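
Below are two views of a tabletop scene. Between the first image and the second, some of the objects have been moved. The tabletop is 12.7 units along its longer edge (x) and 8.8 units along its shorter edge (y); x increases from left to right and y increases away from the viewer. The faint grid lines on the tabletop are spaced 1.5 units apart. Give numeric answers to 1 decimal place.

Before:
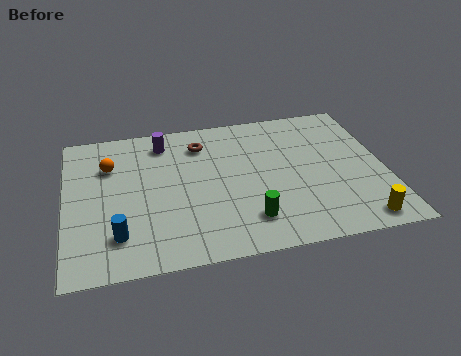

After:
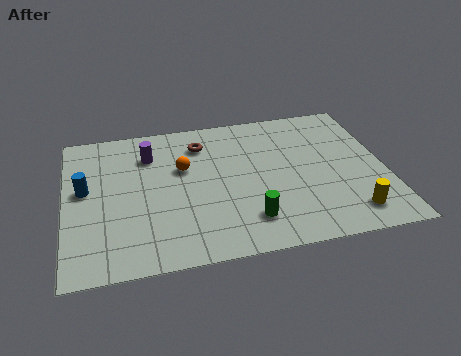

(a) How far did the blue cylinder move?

3.1

The blue cylinder was near (2.0, 2.0) before and (0.8, 4.9) after, so it travelled √(1.2² + 2.9²) ≈ 3.1 units.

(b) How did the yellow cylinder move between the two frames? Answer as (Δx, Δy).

(-0.3, 0.5)

From the two frames, the yellow cylinder sits at roughly (11.4, 1.0) before and (11.1, 1.5) after.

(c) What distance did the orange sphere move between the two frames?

3.0

The orange sphere was near (1.8, 6.2) before and (4.7, 5.5) after, so it travelled √(2.9² + 0.7²) ≈ 3.0 units.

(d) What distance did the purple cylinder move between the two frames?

0.9

From (4.0, 7.3) to (3.4, 6.6), the purple cylinder covered √(0.6² + 0.7²) ≈ 0.9 units.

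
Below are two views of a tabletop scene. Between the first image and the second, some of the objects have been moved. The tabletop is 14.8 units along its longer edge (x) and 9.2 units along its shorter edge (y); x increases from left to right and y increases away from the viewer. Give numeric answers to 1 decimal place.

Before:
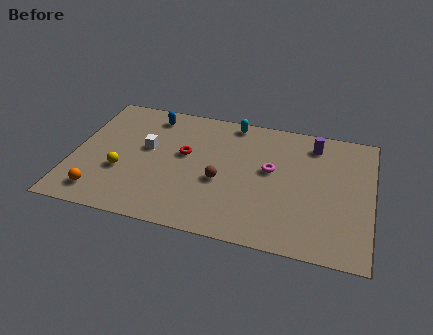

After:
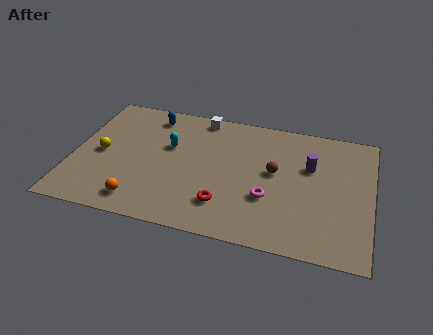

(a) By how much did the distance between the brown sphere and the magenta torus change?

-0.9

They were about 2.8 units apart before and 1.9 after — 0.9 units closer together.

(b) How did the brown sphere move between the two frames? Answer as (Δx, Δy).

(2.6, 1.3)

The brown sphere was at about (7.4, 3.8) and moved to about (10.0, 5.1).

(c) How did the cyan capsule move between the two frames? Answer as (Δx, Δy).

(-3.0, -2.6)

The cyan capsule started near (7.7, 8.3) and ended near (4.7, 5.7).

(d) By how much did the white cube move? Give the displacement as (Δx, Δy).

(2.5, 3.0)

From the two frames, the white cube sits at roughly (3.6, 5.3) before and (6.1, 8.3) after.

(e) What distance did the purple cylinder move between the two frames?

1.7

From (11.8, 7.6) to (11.7, 5.9), the purple cylinder covered √(0.1² + 1.7²) ≈ 1.7 units.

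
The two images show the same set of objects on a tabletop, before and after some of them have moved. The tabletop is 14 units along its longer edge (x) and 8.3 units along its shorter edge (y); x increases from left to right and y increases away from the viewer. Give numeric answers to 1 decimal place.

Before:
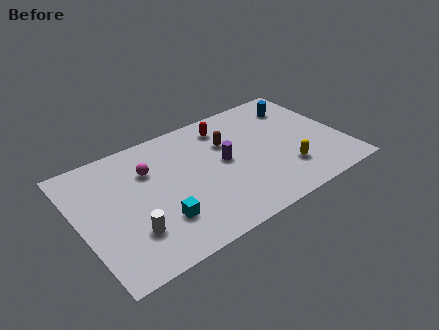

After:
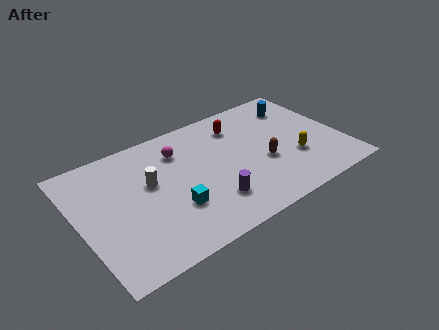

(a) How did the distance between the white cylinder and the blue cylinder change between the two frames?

-2.1

The distance was about 10.7 in the first image and 8.6 in the second, so they moved 2.1 units closer together.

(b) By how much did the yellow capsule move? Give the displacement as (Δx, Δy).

(0.6, 0.6)

From the two frames, the yellow capsule sits at roughly (10.7, 2.2) before and (11.3, 2.8) after.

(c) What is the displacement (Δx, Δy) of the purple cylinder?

(-1.1, -2.3)

From the two frames, the purple cylinder sits at roughly (7.7, 4.4) before and (6.6, 2.1) after.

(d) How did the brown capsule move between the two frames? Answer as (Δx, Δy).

(1.6, -2.3)

The brown capsule was at about (8.1, 5.6) and moved to about (9.7, 3.3).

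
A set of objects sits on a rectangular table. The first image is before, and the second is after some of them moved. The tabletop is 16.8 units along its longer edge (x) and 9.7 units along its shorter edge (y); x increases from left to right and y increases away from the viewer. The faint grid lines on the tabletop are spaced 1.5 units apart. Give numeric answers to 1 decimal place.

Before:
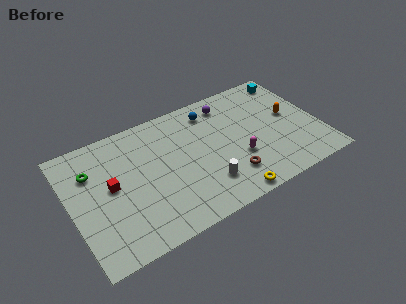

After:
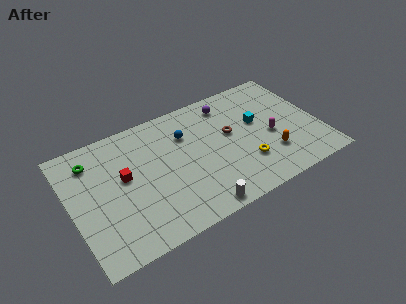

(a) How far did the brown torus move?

3.4

From (10.3, 2.3) to (10.9, 5.6), the brown torus covered √(0.6² + 3.3²) ≈ 3.4 units.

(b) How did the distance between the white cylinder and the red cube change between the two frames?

-0.3

Before: roughly 6.6 units apart; after: 6.3. That's 0.3 units closer together.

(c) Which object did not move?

the purple sphere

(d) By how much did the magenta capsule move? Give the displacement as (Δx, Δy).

(2.4, 0.8)

The magenta capsule was at about (11.1, 3.4) and moved to about (13.5, 4.2).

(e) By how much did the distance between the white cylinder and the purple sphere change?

+1.7

They were about 6.2 units apart before and 7.9 after — 1.7 units further apart.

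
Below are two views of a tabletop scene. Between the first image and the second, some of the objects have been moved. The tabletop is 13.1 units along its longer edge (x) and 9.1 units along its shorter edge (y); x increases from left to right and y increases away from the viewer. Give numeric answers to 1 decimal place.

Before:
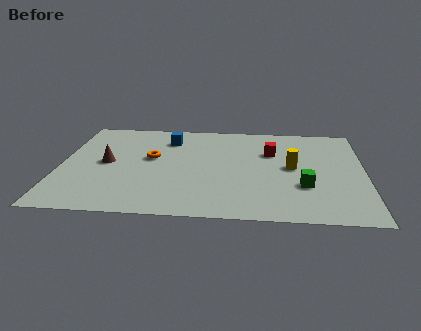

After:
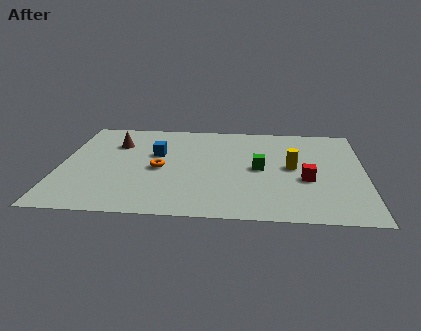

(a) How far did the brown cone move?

1.9

From (2.0, 4.6) to (2.3, 6.5), the brown cone covered √(0.3² + 1.9²) ≈ 1.9 units.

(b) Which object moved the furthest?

the red cube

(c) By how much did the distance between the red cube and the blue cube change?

+2.2

Before: roughly 4.6 units apart; after: 6.8. That's 2.2 units further apart.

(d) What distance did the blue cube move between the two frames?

1.6

The blue cube was near (4.6, 7.1) before and (4.1, 5.6) after, so it travelled √(0.5² + 1.5²) ≈ 1.6 units.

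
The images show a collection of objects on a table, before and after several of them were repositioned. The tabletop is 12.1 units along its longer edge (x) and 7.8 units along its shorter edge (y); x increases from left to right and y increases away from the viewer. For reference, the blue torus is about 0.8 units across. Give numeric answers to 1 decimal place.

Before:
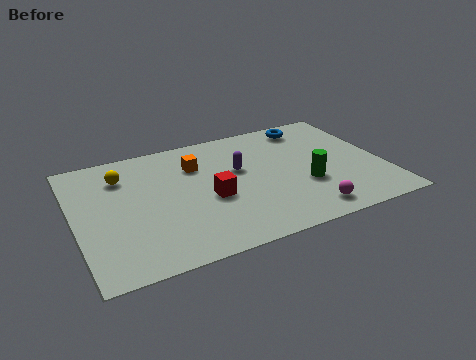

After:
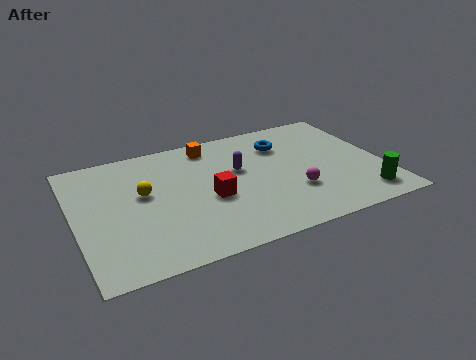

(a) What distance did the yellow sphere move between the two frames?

1.6

The yellow sphere was near (2.0, 5.9) before and (2.7, 4.5) after, so it travelled √(0.7² + 1.4²) ≈ 1.6 units.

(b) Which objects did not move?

the purple capsule and the red cube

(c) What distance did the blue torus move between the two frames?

1.5

The blue torus was near (9.6, 6.7) before and (8.4, 5.8) after, so it travelled √(1.2² + 0.9²) ≈ 1.5 units.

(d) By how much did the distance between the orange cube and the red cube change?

+1.1

The distance was about 2.3 in the first image and 3.4 in the second, so they moved 1.1 units further apart.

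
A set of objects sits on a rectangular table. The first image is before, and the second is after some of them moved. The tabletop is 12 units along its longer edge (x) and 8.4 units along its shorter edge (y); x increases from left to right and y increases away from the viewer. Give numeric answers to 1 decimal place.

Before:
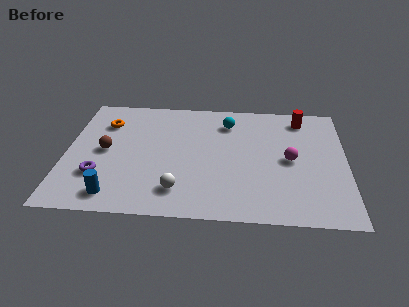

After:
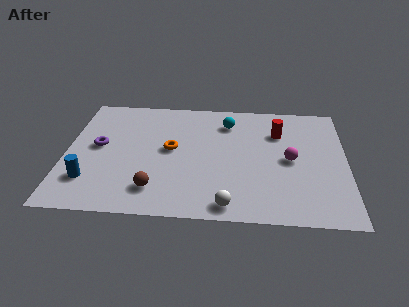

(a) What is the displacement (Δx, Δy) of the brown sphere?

(2.2, -2.5)

The brown sphere started near (1.7, 4.2) and ended near (3.9, 1.7).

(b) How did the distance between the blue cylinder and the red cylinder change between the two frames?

-1.0

Before: roughly 9.9 units apart; after: 8.9. That's 1.0 units closer together.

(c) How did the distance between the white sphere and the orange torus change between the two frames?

-1.2

They were about 5.6 units apart before and 4.4 after — 1.2 units closer together.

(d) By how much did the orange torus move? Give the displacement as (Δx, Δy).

(2.9, -1.7)

The orange torus started near (1.6, 6.2) and ended near (4.5, 4.5).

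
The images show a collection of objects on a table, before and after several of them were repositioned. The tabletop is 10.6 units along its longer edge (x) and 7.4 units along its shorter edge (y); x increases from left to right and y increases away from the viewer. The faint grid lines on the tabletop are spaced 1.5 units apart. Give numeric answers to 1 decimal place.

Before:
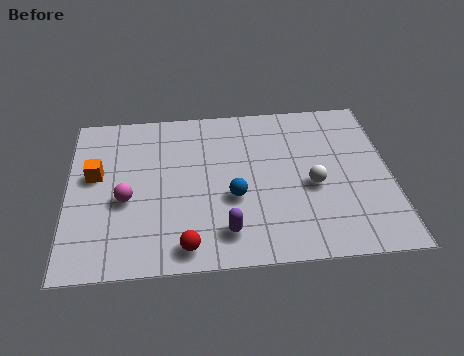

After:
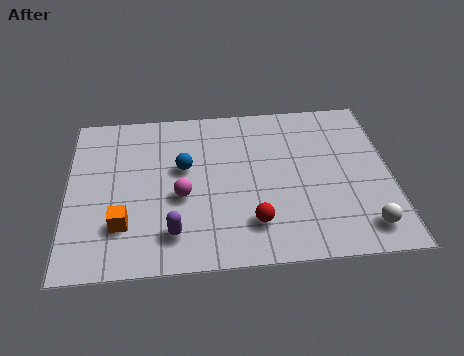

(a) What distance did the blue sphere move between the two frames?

2.2

From (5.4, 2.9) to (3.8, 4.4), the blue sphere covered √(1.6² + 1.5²) ≈ 2.2 units.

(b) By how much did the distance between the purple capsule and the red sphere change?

+1.2

Before: roughly 1.4 units apart; after: 2.6. That's 1.2 units further apart.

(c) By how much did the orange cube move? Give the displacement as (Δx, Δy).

(0.9, -2.3)

From the two frames, the orange cube sits at roughly (0.9, 4.3) before and (1.8, 2.0) after.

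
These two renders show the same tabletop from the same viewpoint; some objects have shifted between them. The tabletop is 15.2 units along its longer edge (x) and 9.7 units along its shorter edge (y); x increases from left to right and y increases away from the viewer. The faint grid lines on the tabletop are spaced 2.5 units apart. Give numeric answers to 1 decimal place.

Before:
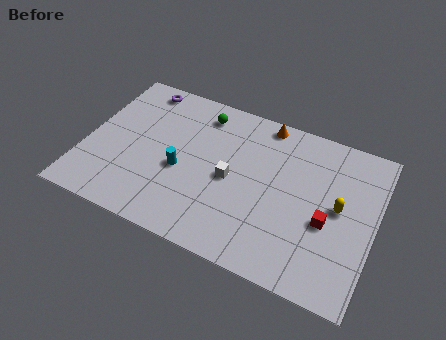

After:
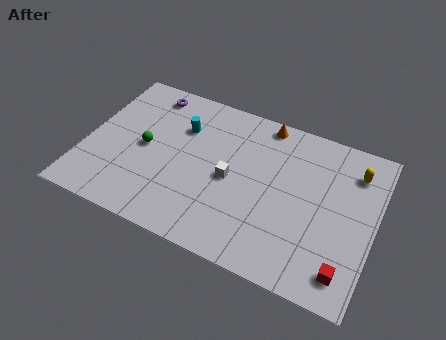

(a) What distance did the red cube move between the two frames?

2.7

The red cube was near (12.8, 4.0) before and (14.0, 1.6) after, so it travelled √(1.2² + 2.4²) ≈ 2.7 units.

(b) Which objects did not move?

the white cube and the orange cone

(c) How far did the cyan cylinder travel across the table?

2.7

The cyan cylinder moved from about (5.1, 4.1) to (4.8, 6.8), a distance of √(0.3² + 2.7²) ≈ 2.7.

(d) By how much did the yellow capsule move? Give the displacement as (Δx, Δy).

(0.6, 2.5)

The yellow capsule was at about (13.3, 5.1) and moved to about (13.9, 7.6).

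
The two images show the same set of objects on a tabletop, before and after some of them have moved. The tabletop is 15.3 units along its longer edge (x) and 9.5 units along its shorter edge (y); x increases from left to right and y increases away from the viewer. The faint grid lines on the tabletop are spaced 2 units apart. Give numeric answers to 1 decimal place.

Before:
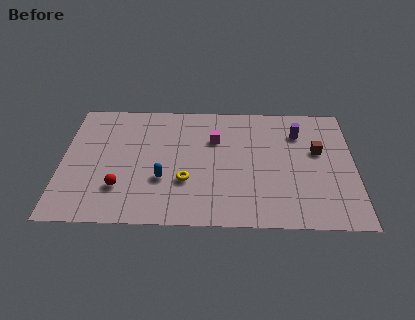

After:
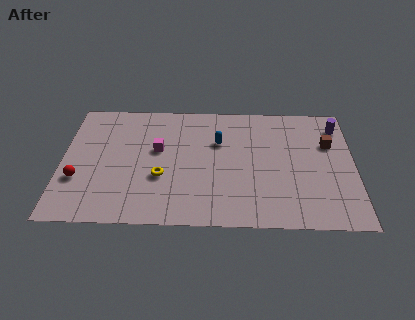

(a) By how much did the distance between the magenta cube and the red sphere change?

-1.5

Before: roughly 6.3 units apart; after: 4.8. That's 1.5 units closer together.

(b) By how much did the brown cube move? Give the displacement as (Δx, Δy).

(0.6, 0.6)

The brown cube was at about (13.4, 5.7) and moved to about (14.0, 6.3).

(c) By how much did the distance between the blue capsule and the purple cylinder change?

-1.6

The distance was about 8.1 in the first image and 6.5 in the second, so they moved 1.6 units closer together.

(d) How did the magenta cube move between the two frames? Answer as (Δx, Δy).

(-3.0, -0.9)

The magenta cube started near (8.0, 6.5) and ended near (5.0, 5.6).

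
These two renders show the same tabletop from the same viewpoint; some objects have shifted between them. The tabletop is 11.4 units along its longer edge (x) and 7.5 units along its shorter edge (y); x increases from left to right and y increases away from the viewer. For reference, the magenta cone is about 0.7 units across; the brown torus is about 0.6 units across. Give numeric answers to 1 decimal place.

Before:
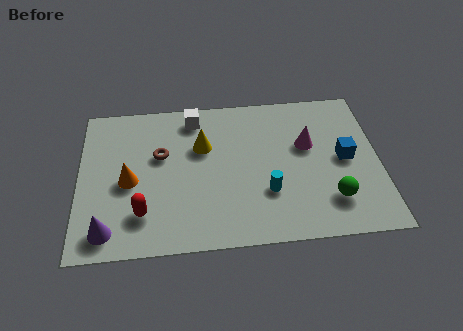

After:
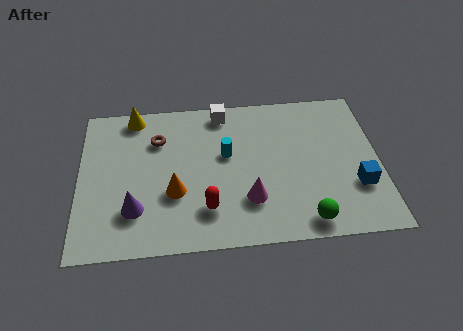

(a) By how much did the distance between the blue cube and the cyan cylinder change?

+2.0

They were about 3.3 units apart before and 5.3 after — 2.0 units further apart.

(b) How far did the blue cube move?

1.5

From (10.1, 3.8) to (10.5, 2.4), the blue cube covered √(0.4² + 1.4²) ≈ 1.5 units.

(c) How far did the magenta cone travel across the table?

3.4

The magenta cone moved from about (8.7, 4.6) to (6.4, 2.1), a distance of √(2.3² + 2.5²) ≈ 3.4.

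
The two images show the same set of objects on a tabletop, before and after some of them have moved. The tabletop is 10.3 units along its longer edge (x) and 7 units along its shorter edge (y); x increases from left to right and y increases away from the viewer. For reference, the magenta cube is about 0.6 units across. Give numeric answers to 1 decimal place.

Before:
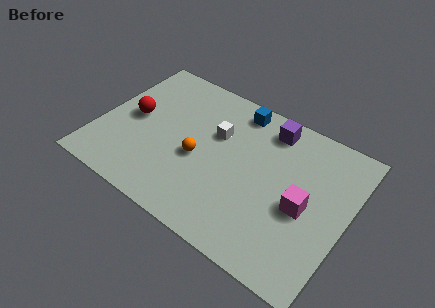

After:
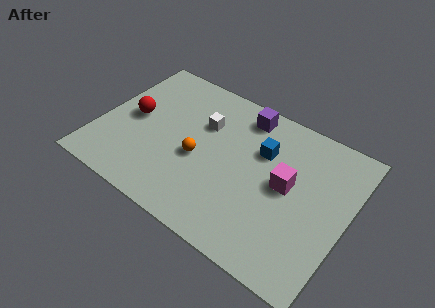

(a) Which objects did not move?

the orange sphere and the red sphere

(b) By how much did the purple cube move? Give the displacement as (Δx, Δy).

(-1.1, 0.1)

From the two frames, the purple cube sits at roughly (6.7, 5.9) before and (5.6, 6.0) after.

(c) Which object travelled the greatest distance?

the blue cube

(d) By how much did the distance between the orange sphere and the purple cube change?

-0.5

They were about 3.8 units apart before and 3.3 after — 0.5 units closer together.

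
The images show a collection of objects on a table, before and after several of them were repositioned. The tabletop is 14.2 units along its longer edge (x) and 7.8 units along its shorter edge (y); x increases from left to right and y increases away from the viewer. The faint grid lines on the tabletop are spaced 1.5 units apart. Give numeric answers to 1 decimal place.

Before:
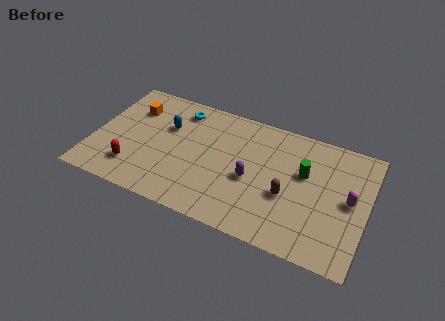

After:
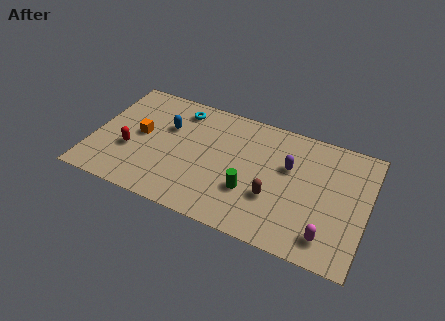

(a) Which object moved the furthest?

the green cylinder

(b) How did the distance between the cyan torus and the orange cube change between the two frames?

+0.5

Before: roughly 2.5 units apart; after: 3.0. That's 0.5 units further apart.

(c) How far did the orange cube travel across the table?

1.7

From (1.8, 5.7) to (2.4, 4.1), the orange cube covered √(0.6² + 1.6²) ≈ 1.7 units.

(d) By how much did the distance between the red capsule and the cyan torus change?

-0.9

They were about 5.1 units apart before and 4.2 after — 0.9 units closer together.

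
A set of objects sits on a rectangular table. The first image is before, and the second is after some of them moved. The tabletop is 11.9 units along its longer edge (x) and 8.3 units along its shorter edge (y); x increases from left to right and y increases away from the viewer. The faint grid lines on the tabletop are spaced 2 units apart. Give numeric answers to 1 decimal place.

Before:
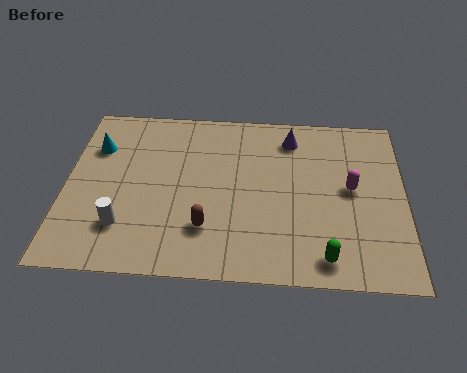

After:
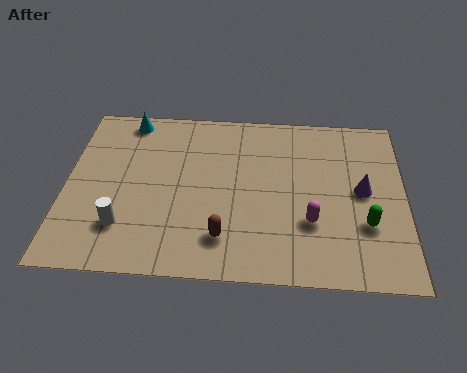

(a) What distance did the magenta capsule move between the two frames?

2.2

The magenta capsule moved from about (10.0, 4.4) to (8.6, 2.7), a distance of √(1.4² + 1.7²) ≈ 2.2.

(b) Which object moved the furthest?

the purple cone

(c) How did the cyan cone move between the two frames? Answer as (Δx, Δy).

(1.1, 1.5)

The cyan cone started near (1.0, 5.9) and ended near (2.1, 7.4).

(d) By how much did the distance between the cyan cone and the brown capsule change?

+1.2

Before: roughly 5.4 units apart; after: 6.6. That's 1.2 units further apart.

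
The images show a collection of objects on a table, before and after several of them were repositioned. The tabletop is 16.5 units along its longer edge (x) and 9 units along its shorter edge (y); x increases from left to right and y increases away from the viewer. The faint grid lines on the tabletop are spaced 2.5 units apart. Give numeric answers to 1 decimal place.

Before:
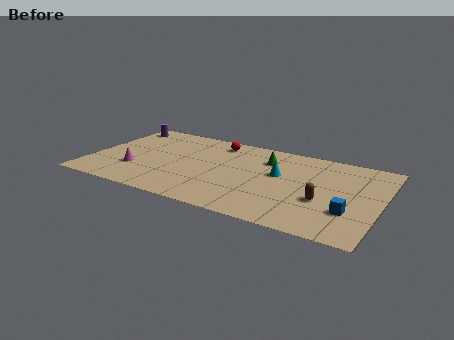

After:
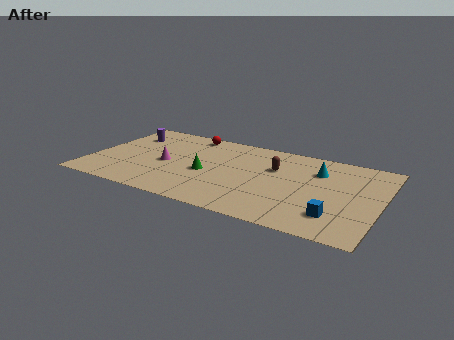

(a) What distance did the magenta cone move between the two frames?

2.1

The magenta cone was near (2.7, 2.8) before and (4.3, 4.1) after, so it travelled √(1.6² + 1.3²) ≈ 2.1 units.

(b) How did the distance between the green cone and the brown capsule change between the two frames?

-0.7

The distance was about 4.9 in the first image and 4.2 in the second, so they moved 0.7 units closer together.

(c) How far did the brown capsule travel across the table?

3.9

The brown capsule moved from about (13.4, 3.4) to (10.4, 5.9), a distance of √(3.0² + 2.5²) ≈ 3.9.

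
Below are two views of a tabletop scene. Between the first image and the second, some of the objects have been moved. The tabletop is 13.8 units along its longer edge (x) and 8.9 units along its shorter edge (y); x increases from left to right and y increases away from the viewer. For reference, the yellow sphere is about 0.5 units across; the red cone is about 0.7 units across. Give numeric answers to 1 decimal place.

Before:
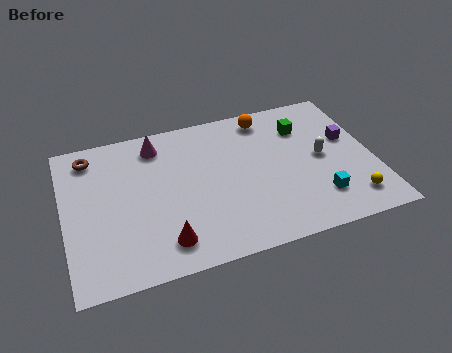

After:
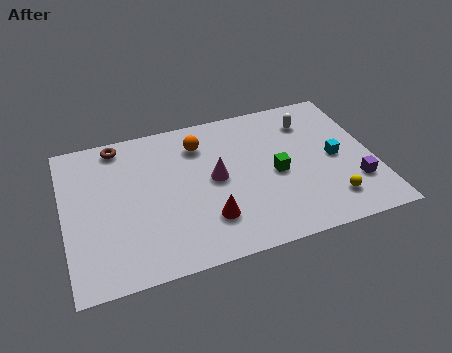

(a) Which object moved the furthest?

the magenta cone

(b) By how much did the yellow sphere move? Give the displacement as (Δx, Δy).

(-0.9, 0.2)

The yellow sphere started near (12.5, 1.6) and ended near (11.6, 1.8).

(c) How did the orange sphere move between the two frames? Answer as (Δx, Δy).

(-3.1, -0.8)

From the two frames, the orange sphere sits at roughly (9.3, 7.7) before and (6.2, 6.9) after.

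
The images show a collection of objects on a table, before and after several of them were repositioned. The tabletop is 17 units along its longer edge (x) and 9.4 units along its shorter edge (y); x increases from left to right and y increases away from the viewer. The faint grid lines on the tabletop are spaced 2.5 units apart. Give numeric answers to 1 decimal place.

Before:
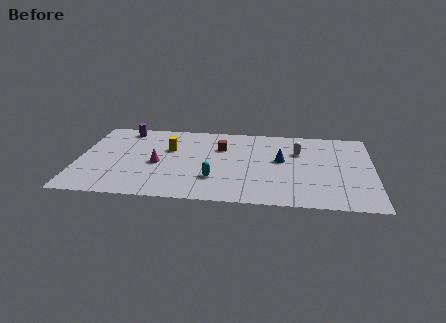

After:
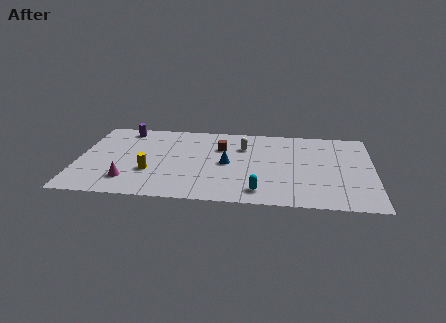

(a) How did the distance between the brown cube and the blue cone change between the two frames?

-1.8

They were about 3.7 units apart before and 1.9 after — 1.8 units closer together.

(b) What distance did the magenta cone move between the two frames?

2.6

The magenta cone was near (4.6, 4.2) before and (3.0, 2.1) after, so it travelled √(1.6² + 2.1²) ≈ 2.6 units.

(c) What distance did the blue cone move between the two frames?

3.2

The blue cone was near (11.7, 5.3) before and (8.6, 4.6) after, so it travelled √(3.1² + 0.7²) ≈ 3.2 units.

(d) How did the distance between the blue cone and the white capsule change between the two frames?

+0.8

The distance was about 1.5 in the first image and 2.3 in the second, so they moved 0.8 units further apart.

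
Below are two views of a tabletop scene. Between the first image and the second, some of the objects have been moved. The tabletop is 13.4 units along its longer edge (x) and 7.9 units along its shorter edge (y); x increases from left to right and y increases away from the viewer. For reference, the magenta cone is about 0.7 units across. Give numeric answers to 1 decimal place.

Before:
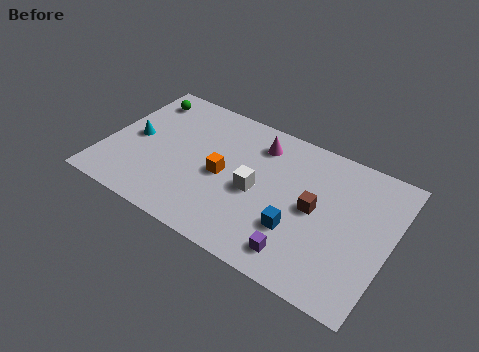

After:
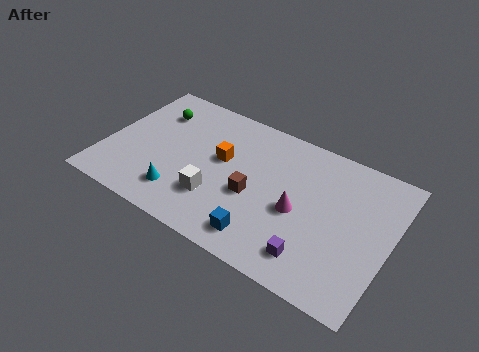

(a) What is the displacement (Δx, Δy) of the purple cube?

(0.6, 0.2)

From the two frames, the purple cube sits at roughly (9.6, 1.3) before and (10.2, 1.5) after.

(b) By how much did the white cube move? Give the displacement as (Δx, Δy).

(-1.7, -1.3)

From the two frames, the white cube sits at roughly (7.2, 3.6) before and (5.5, 2.3) after.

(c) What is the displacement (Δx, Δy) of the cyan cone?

(2.6, -2.2)

From the two frames, the cyan cone sits at roughly (1.3, 3.9) before and (3.9, 1.7) after.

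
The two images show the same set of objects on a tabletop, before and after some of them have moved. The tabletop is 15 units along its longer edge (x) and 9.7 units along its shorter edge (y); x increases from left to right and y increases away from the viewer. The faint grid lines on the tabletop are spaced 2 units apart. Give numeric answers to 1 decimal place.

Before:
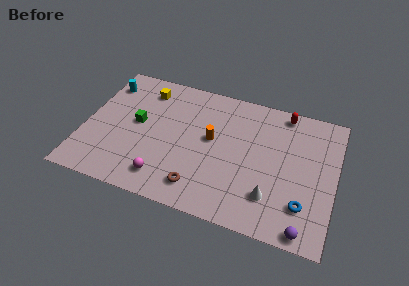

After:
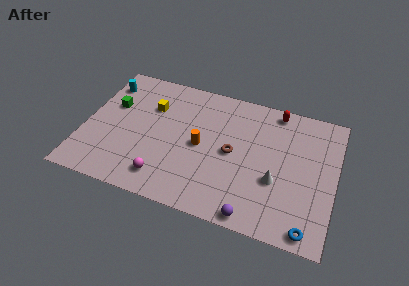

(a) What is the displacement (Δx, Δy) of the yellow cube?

(0.5, -1.2)

The yellow cube was at about (3.3, 7.9) and moved to about (3.8, 6.7).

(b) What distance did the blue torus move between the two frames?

1.6

The blue torus was near (13.3, 2.4) before and (13.7, 0.9) after, so it travelled √(0.4² + 1.5²) ≈ 1.6 units.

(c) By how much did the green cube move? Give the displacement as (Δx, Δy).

(-1.6, 0.9)

The green cube was at about (3.1, 5.2) and moved to about (1.5, 6.1).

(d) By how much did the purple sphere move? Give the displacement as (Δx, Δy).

(-3.0, 0.0)

The purple sphere was at about (13.5, 0.8) and moved to about (10.5, 0.8).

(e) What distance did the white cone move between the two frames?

1.2

From (11.4, 2.4) to (11.6, 3.6), the white cone covered √(0.2² + 1.2²) ≈ 1.2 units.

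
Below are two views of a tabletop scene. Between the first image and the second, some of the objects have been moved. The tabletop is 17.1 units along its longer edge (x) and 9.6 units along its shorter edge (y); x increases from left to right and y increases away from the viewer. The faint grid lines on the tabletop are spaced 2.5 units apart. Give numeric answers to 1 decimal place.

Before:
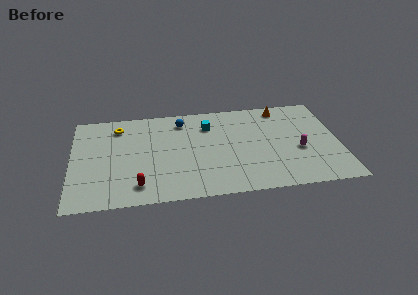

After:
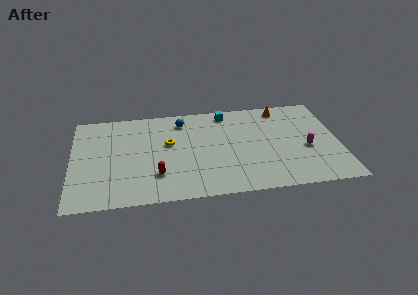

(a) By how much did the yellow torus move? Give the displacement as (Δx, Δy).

(3.2, -2.1)

The yellow torus was at about (3.0, 7.8) and moved to about (6.2, 5.7).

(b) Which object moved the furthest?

the yellow torus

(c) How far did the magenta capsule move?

0.5

The magenta capsule was near (14.5, 3.9) before and (15.0, 4.0) after, so it travelled √(0.5² + 0.1²) ≈ 0.5 units.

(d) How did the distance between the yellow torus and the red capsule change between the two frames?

-3.0

The distance was about 6.2 in the first image and 3.2 in the second, so they moved 3.0 units closer together.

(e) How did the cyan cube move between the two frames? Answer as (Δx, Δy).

(1.2, 1.2)

The cyan cube started near (8.8, 7.2) and ended near (10.0, 8.4).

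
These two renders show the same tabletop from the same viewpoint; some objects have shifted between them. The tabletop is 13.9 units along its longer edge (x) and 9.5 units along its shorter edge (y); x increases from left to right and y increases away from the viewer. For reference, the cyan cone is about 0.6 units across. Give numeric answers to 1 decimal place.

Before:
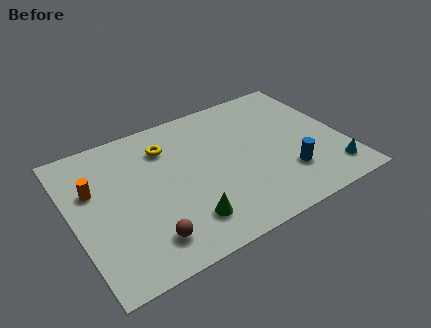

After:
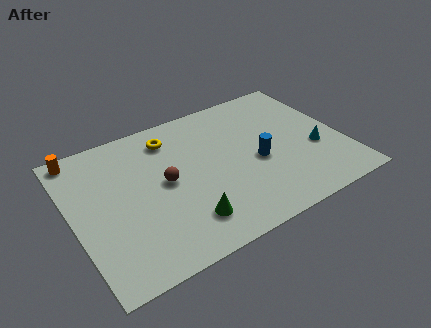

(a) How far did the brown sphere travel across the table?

3.4

The brown sphere was near (3.3, 1.8) before and (4.7, 4.9) after, so it travelled √(1.4² + 3.1²) ≈ 3.4 units.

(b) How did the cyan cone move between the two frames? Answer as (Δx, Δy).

(-0.5, 1.9)

The cyan cone was at about (12.9, 1.7) and moved to about (12.4, 3.6).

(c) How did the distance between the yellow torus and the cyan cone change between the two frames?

-1.4

They were about 9.5 units apart before and 8.1 after — 1.4 units closer together.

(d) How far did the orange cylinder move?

2.5

From (1.2, 6.1) to (0.8, 8.6), the orange cylinder covered √(0.4² + 2.5²) ≈ 2.5 units.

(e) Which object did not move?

the green cone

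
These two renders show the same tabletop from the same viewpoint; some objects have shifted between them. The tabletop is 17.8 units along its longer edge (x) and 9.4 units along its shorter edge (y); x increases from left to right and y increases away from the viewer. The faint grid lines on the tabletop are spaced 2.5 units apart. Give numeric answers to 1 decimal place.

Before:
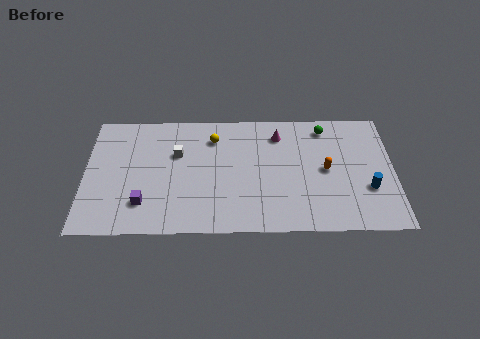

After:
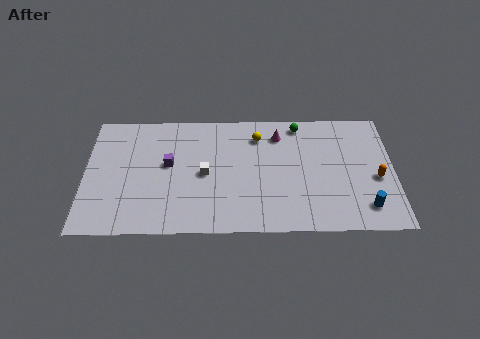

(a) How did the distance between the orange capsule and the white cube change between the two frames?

+1.2

Before: roughly 8.7 units apart; after: 9.9. That's 1.2 units further apart.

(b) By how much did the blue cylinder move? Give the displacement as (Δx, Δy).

(-0.2, -1.4)

The blue cylinder started near (16.3, 3.2) and ended near (16.1, 1.8).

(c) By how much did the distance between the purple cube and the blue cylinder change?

-1.1

The distance was about 12.9 in the first image and 11.8 in the second, so they moved 1.1 units closer together.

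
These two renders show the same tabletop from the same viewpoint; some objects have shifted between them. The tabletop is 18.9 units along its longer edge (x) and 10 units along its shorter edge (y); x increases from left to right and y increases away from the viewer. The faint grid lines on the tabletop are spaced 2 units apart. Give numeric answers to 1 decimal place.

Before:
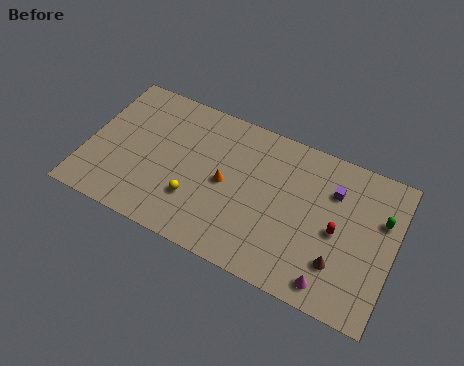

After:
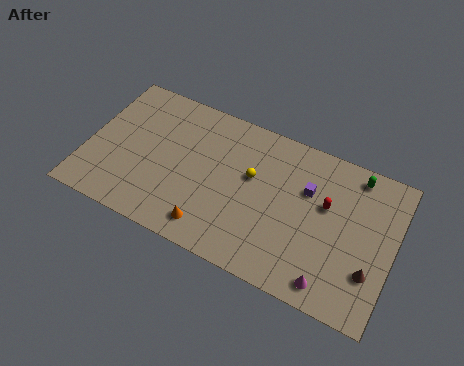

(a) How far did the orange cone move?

3.3

The orange cone moved from about (8.6, 4.9) to (8.1, 1.6), a distance of √(0.5² + 3.3²) ≈ 3.3.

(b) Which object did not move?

the magenta cone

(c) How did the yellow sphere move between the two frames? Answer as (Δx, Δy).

(3.2, 3.0)

The yellow sphere started near (6.9, 3.0) and ended near (10.1, 6.0).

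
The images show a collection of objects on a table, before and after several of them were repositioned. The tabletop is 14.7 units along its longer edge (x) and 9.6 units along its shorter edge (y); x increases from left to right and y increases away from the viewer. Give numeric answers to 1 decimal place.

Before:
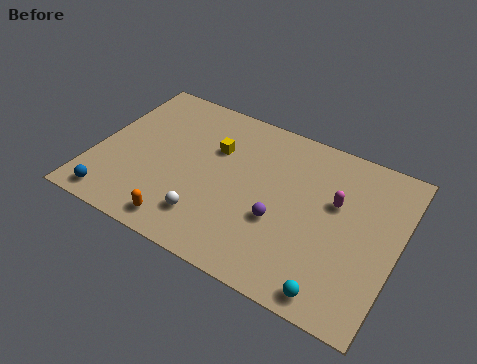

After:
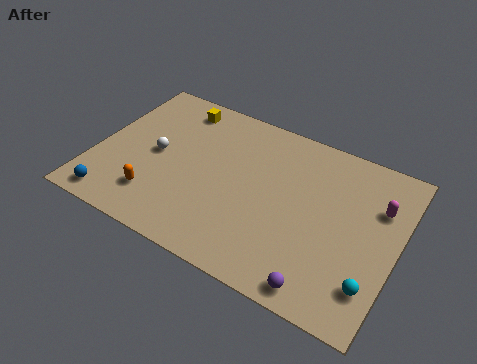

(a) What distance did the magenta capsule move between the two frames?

2.1

The magenta capsule was near (11.6, 5.9) before and (13.6, 6.6) after, so it travelled √(2.0² + 0.7²) ≈ 2.1 units.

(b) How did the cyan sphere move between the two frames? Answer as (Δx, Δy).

(1.6, 1.2)

From the two frames, the cyan sphere sits at roughly (12.2, 1.0) before and (13.8, 2.2) after.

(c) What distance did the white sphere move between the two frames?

4.0

The white sphere was near (5.9, 2.1) before and (2.9, 4.8) after, so it travelled √(3.0² + 2.7²) ≈ 4.0 units.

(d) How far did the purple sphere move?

3.5

From (9.2, 3.6) to (11.6, 1.0), the purple sphere covered √(2.4² + 2.6²) ≈ 3.5 units.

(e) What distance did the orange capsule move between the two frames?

1.8

The orange capsule was near (4.8, 1.2) before and (3.3, 2.2) after, so it travelled √(1.5² + 1.0²) ≈ 1.8 units.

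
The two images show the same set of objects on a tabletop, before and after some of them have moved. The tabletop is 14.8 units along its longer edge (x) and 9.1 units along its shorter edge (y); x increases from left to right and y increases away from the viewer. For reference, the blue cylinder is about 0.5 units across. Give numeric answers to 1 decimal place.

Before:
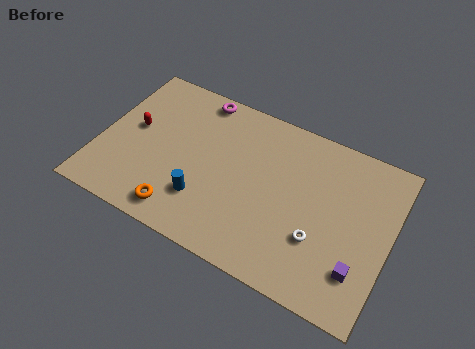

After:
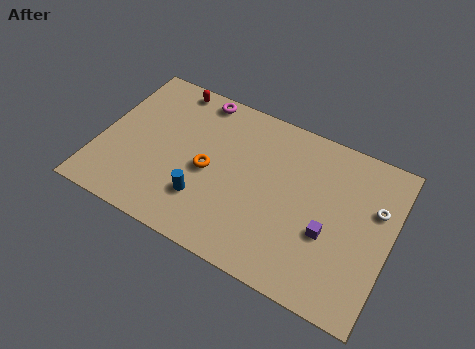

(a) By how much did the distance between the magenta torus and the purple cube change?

-2.1

The distance was about 10.8 in the first image and 8.7 in the second, so they moved 2.1 units closer together.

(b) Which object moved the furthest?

the white torus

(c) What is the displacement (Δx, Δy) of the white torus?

(2.5, 2.9)

From the two frames, the white torus sits at roughly (11.4, 3.0) before and (13.9, 5.9) after.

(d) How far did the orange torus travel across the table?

3.1

From (4.6, 1.3) to (5.6, 4.2), the orange torus covered √(1.0² + 2.9²) ≈ 3.1 units.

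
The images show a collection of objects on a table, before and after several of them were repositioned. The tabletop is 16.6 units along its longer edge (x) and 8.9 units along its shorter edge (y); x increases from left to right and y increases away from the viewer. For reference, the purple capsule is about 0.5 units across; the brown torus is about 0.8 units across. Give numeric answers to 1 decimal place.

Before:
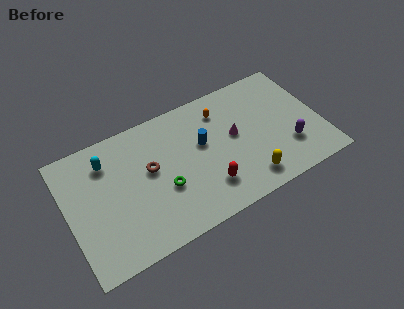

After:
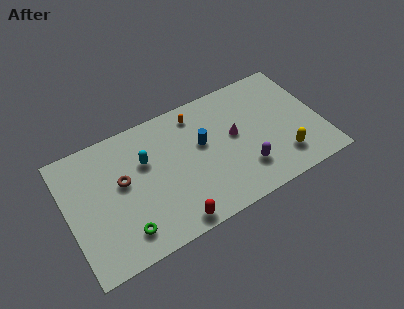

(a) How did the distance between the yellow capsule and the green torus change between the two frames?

+4.9

Before: roughly 5.6 units apart; after: 10.5. That's 4.9 units further apart.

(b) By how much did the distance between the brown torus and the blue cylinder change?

+1.8

They were about 3.5 units apart before and 5.3 after — 1.8 units further apart.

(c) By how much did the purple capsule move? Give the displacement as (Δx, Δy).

(-3.0, -0.3)

The purple capsule was at about (14.3, 2.6) and moved to about (11.3, 2.3).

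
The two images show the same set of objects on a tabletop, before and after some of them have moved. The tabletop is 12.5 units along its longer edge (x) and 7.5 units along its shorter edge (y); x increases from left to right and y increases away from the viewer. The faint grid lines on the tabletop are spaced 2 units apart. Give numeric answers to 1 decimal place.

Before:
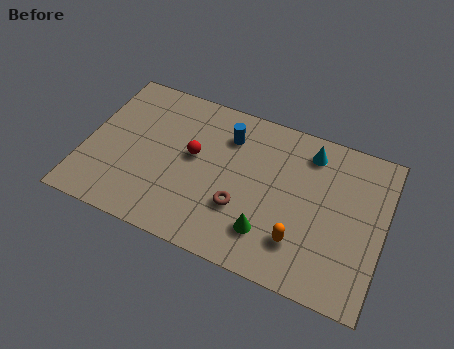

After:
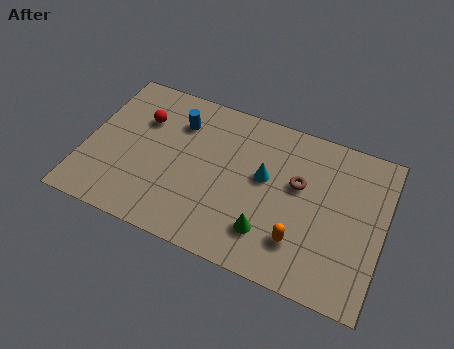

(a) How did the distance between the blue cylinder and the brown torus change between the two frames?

+2.0

They were about 3.3 units apart before and 5.3 after — 2.0 units further apart.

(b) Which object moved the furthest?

the brown torus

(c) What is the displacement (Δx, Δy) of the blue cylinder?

(-2.1, -0.1)

The blue cylinder was at about (5.8, 5.7) and moved to about (3.7, 5.6).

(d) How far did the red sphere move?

2.5

The red sphere moved from about (4.5, 4.2) to (2.2, 5.2), a distance of √(2.3² + 1.0²) ≈ 2.5.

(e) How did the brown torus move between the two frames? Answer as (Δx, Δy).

(2.2, 2.0)

The brown torus was at about (6.7, 2.5) and moved to about (8.9, 4.5).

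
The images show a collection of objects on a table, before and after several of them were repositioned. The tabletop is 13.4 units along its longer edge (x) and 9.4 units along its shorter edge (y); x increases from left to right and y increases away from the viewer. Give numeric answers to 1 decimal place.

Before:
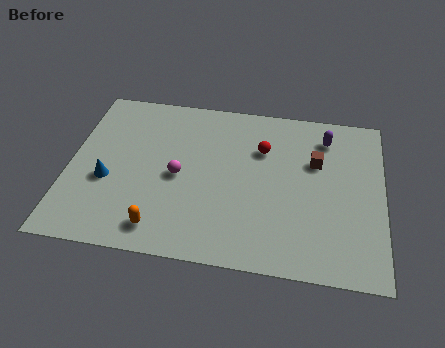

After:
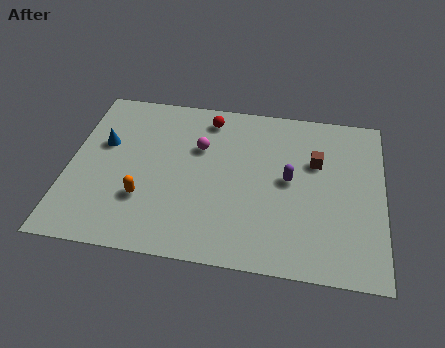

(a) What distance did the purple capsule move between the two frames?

3.1

From (10.9, 7.6) to (9.4, 4.9), the purple capsule covered √(1.5² + 2.7²) ≈ 3.1 units.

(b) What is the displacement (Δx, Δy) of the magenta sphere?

(0.8, 1.8)

From the two frames, the magenta sphere sits at roughly (4.7, 4.4) before and (5.5, 6.2) after.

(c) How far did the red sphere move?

2.8

The red sphere moved from about (8.2, 6.5) to (5.8, 8.0), a distance of √(2.4² + 1.5²) ≈ 2.8.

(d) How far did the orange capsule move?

1.7

From (4.1, 1.4) to (3.3, 2.9), the orange capsule covered √(0.8² + 1.5²) ≈ 1.7 units.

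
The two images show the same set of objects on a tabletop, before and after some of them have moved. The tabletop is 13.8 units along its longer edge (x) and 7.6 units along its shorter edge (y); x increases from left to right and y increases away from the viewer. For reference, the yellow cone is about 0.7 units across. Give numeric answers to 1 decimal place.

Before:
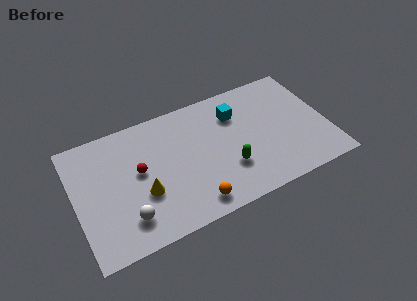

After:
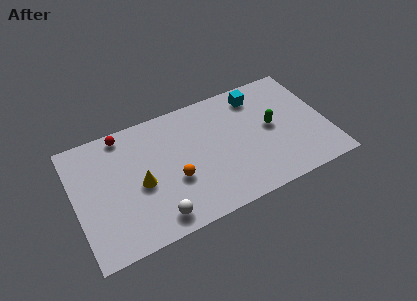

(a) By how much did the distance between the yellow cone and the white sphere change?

+0.9

Before: roughly 1.5 units apart; after: 2.4. That's 0.9 units further apart.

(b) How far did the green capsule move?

3.1

The green capsule moved from about (8.2, 2.4) to (10.8, 4.0), a distance of √(2.6² + 1.6²) ≈ 3.1.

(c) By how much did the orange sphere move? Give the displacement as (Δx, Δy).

(-0.8, 1.8)

The orange sphere was at about (6.1, 1.1) and moved to about (5.3, 2.9).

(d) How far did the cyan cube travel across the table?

1.5

The cyan cube was near (9.0, 5.6) before and (10.3, 6.3) after, so it travelled √(1.3² + 0.7²) ≈ 1.5 units.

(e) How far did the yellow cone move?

0.6

The yellow cone was near (3.6, 2.8) before and (3.5, 3.4) after, so it travelled √(0.1² + 0.6²) ≈ 0.6 units.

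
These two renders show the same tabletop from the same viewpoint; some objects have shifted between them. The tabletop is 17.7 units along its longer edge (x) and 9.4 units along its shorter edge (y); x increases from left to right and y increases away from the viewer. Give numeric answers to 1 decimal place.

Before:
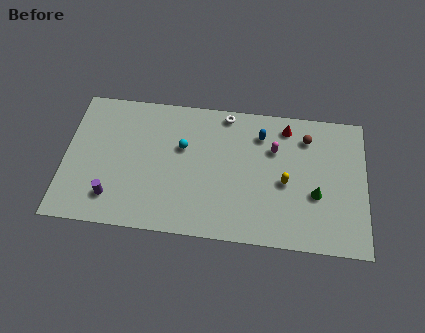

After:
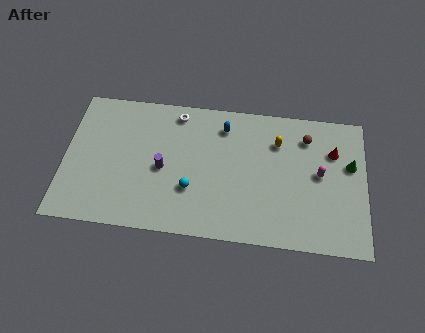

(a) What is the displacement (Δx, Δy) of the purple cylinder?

(2.9, 2.3)

From the two frames, the purple cylinder sits at roughly (2.9, 2.0) before and (5.8, 4.3) after.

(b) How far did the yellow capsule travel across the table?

2.7

The yellow capsule moved from about (13.0, 4.2) to (12.5, 6.9), a distance of √(0.5² + 2.7²) ≈ 2.7.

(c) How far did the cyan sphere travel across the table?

2.9

From (6.9, 5.9) to (7.5, 3.1), the cyan sphere covered √(0.6² + 2.8²) ≈ 2.9 units.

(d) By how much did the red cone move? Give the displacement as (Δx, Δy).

(2.8, -1.4)

From the two frames, the red cone sits at roughly (13.0, 8.0) before and (15.8, 6.6) after.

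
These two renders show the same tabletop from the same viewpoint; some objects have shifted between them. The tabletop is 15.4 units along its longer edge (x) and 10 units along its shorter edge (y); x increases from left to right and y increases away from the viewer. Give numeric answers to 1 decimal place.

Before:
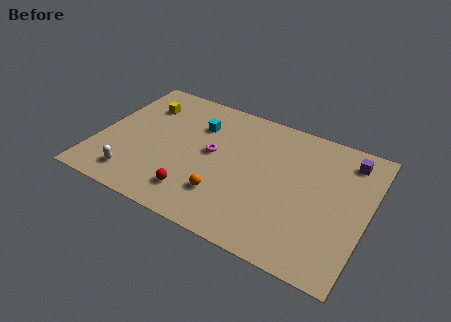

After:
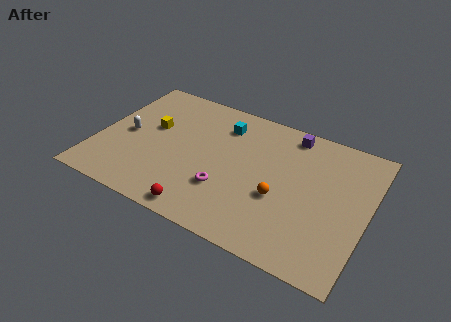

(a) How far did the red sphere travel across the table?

1.2

From (6.0, 2.0) to (6.6, 1.0), the red sphere covered √(0.6² + 1.0²) ≈ 1.2 units.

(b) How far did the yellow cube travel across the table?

1.8

From (2.1, 7.5) to (2.9, 5.9), the yellow cube covered √(0.8² + 1.6²) ≈ 1.8 units.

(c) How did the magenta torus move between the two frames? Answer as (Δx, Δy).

(1.1, -2.3)

The magenta torus started near (6.5, 5.4) and ended near (7.6, 3.1).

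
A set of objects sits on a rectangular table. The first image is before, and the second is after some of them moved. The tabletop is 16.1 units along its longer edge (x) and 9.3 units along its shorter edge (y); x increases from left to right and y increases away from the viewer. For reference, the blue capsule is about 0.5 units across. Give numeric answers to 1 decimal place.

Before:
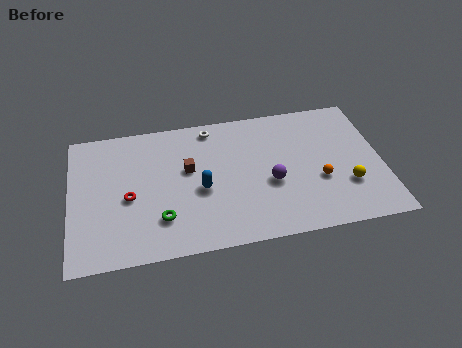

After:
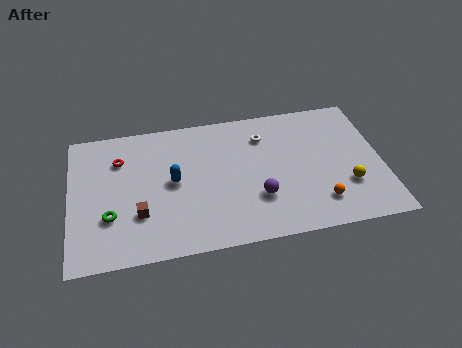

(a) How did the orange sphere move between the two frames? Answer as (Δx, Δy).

(-0.1, -1.5)

The orange sphere started near (12.8, 3.5) and ended near (12.7, 2.0).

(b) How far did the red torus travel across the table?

2.7

The red torus moved from about (3.0, 4.1) to (2.6, 6.8), a distance of √(0.4² + 2.7²) ≈ 2.7.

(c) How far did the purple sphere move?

1.1

The purple sphere moved from about (10.3, 3.8) to (9.6, 2.9), a distance of √(0.7² + 0.9²) ≈ 1.1.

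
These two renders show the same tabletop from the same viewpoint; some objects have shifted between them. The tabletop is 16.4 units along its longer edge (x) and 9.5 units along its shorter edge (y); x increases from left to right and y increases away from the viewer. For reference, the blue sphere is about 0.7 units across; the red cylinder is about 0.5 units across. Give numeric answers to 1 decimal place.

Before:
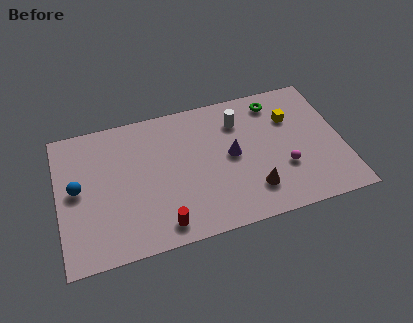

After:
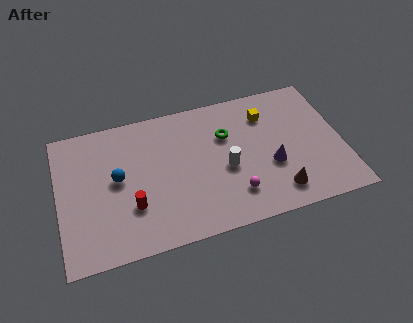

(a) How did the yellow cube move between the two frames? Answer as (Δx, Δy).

(-1.4, 0.6)

From the two frames, the yellow cube sits at roughly (13.6, 6.6) before and (12.2, 7.2) after.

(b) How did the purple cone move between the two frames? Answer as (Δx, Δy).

(2.2, -1.3)

The purple cone started near (10.0, 4.9) and ended near (12.2, 3.6).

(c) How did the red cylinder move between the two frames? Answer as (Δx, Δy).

(-1.6, 1.7)

The red cylinder was at about (5.7, 1.3) and moved to about (4.1, 3.0).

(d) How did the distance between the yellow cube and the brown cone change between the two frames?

+0.4

Before: roughly 5.1 units apart; after: 5.5. That's 0.4 units further apart.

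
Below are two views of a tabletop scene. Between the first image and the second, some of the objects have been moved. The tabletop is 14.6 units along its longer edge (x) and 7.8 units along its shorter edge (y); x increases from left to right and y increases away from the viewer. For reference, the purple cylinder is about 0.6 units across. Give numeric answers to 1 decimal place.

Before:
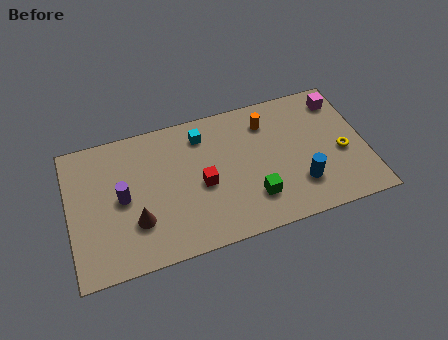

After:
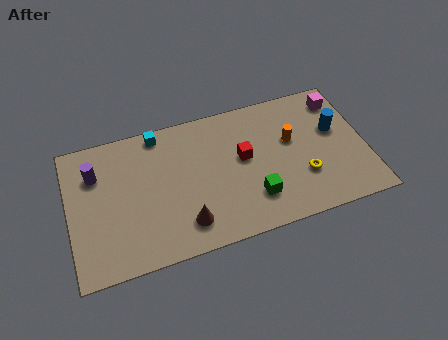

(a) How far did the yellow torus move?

2.2

The yellow torus was near (13.4, 3.3) before and (11.4, 2.5) after, so it travelled √(2.0² + 0.8²) ≈ 2.2 units.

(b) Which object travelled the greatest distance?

the blue cylinder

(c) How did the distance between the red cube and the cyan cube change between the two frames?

+2.0

Before: roughly 2.8 units apart; after: 4.8. That's 2.0 units further apart.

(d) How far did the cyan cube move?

2.2

The cyan cube moved from about (6.7, 6.3) to (4.6, 7.0), a distance of √(2.1² + 0.7²) ≈ 2.2.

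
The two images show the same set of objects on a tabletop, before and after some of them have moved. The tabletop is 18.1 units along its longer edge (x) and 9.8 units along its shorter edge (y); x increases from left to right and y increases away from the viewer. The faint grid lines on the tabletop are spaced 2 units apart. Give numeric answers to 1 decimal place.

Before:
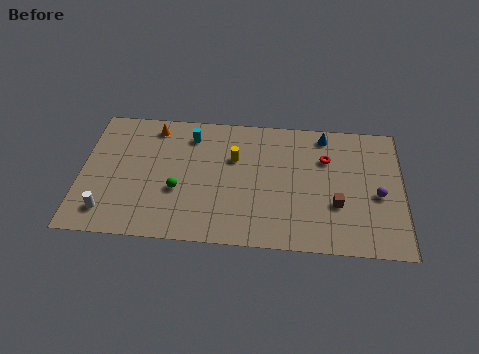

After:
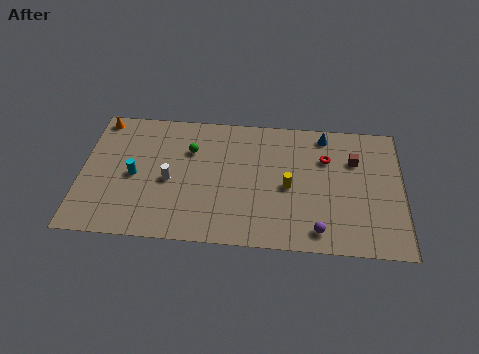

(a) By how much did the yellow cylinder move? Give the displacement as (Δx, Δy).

(3.1, -1.9)

The yellow cylinder was at about (8.6, 6.4) and moved to about (11.7, 4.5).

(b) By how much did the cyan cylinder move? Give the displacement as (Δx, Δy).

(-3.1, -3.3)

From the two frames, the cyan cylinder sits at roughly (6.1, 7.9) before and (3.0, 4.6) after.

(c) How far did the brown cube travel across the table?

3.5

From (14.4, 3.4) to (15.4, 6.8), the brown cube covered √(1.0² + 3.4²) ≈ 3.5 units.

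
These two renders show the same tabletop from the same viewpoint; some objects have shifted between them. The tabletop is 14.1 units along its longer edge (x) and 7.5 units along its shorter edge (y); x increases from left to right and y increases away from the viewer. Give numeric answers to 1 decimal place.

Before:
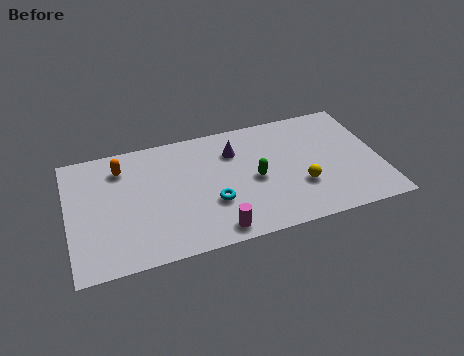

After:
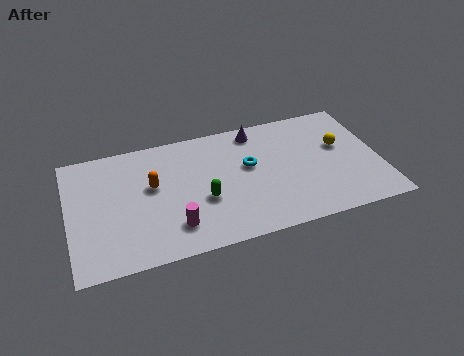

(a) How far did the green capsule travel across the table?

2.5

The green capsule was near (8.4, 3.5) before and (6.0, 2.9) after, so it travelled √(2.4² + 0.6²) ≈ 2.5 units.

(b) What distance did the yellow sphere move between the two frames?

2.8

From (10.4, 2.5) to (12.4, 4.5), the yellow sphere covered √(2.0² + 2.0²) ≈ 2.8 units.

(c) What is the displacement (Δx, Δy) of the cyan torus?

(1.8, 1.8)

The cyan torus started near (6.4, 2.6) and ended near (8.2, 4.4).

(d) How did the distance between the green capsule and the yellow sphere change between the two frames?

+4.4

Before: roughly 2.2 units apart; after: 6.6. That's 4.4 units further apart.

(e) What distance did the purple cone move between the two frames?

1.5

The purple cone moved from about (7.6, 5.5) to (8.7, 6.5), a distance of √(1.1² + 1.0²) ≈ 1.5.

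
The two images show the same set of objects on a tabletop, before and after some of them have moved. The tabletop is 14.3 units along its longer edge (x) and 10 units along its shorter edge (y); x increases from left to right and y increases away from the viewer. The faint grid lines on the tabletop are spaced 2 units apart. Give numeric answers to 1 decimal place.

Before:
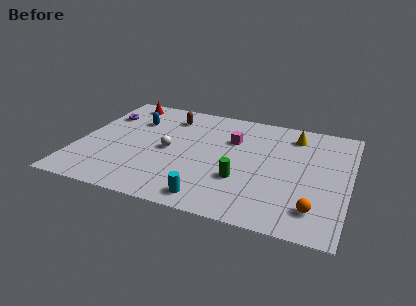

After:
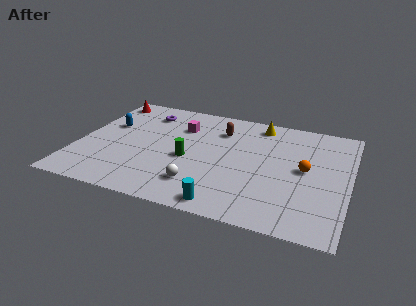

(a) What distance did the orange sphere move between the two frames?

3.3

The orange sphere moved from about (12.7, 2.0) to (12.0, 5.2), a distance of √(0.7² + 3.2²) ≈ 3.3.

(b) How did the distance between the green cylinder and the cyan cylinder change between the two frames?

+1.5

Before: roughly 2.5 units apart; after: 4.0. That's 1.5 units further apart.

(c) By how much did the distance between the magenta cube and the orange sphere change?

+0.4

Before: roughly 6.7 units apart; after: 7.1. That's 0.4 units further apart.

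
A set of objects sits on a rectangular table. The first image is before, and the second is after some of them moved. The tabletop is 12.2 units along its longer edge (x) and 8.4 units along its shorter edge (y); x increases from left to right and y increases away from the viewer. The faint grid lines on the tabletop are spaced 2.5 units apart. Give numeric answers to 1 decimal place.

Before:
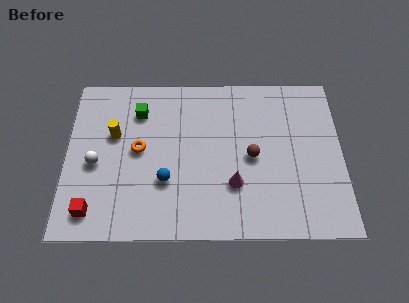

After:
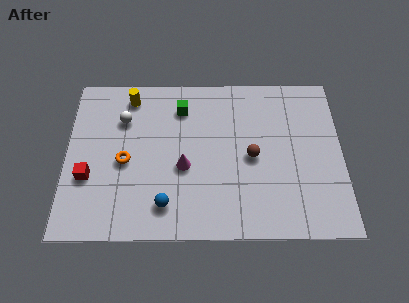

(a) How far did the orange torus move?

0.8

The orange torus moved from about (3.2, 4.4) to (2.6, 3.8), a distance of √(0.6² + 0.6²) ≈ 0.8.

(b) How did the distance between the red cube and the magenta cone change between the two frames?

-2.1

Before: roughly 6.3 units apart; after: 4.2. That's 2.1 units closer together.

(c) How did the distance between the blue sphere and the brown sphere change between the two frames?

+0.5

Before: roughly 4.0 units apart; after: 4.5. That's 0.5 units further apart.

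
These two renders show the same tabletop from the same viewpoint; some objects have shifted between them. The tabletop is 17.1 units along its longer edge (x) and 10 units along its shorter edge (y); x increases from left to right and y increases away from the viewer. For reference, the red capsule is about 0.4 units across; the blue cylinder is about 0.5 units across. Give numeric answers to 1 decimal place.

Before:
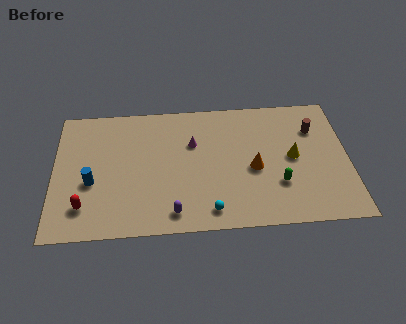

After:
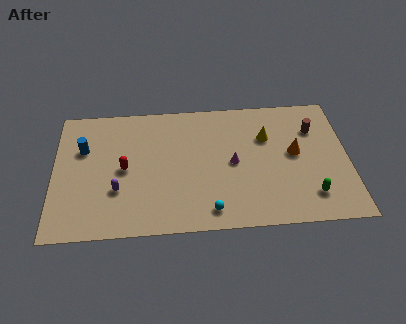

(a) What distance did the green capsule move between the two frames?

2.1

The green capsule moved from about (13.0, 3.1) to (14.8, 2.1), a distance of √(1.8² + 1.0²) ≈ 2.1.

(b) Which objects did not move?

the brown cylinder and the cyan sphere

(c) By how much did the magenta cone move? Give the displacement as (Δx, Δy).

(2.3, -1.7)

The magenta cone was at about (8.1, 6.6) and moved to about (10.4, 4.9).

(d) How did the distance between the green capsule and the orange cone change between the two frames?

+1.5

They were about 1.9 units apart before and 3.4 after — 1.5 units further apart.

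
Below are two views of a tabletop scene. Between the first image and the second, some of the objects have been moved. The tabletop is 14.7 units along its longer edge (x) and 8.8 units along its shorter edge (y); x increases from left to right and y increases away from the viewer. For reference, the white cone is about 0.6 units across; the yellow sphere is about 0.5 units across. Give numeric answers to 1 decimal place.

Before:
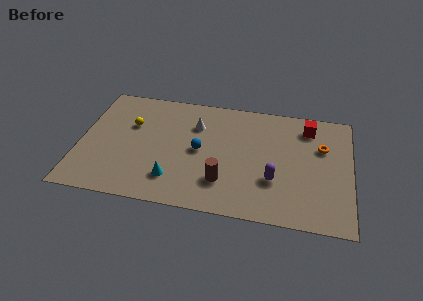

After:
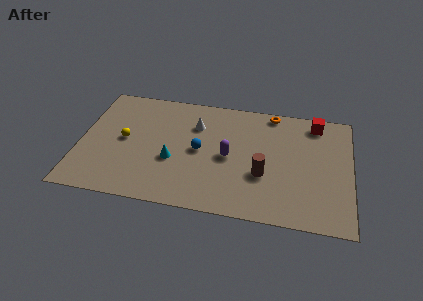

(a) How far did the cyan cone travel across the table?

1.4

From (5.2, 2.0) to (5.1, 3.4), the cyan cone covered √(0.1² + 1.4²) ≈ 1.4 units.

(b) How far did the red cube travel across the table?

0.6

The red cube moved from about (12.3, 7.2) to (12.7, 7.6), a distance of √(0.4² + 0.4²) ≈ 0.6.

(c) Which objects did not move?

the white cone and the blue sphere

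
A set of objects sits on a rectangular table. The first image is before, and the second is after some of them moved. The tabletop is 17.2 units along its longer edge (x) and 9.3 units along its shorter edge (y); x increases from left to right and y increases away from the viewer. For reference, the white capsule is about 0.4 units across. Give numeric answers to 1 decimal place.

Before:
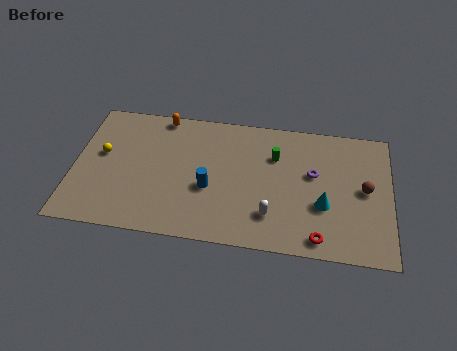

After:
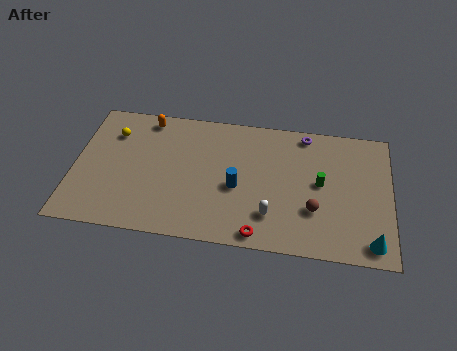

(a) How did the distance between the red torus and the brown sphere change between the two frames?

-0.8

They were about 4.4 units apart before and 3.6 after — 0.8 units closer together.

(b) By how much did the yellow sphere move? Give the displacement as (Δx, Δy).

(0.5, 1.6)

The yellow sphere started near (1.5, 5.3) and ended near (2.0, 6.9).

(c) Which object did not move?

the white capsule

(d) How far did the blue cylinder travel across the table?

1.5

The blue cylinder was near (7.4, 3.7) before and (8.9, 4.0) after, so it travelled √(1.5² + 0.3²) ≈ 1.5 units.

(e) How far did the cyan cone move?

3.4

The cyan cone was near (13.6, 3.4) before and (16.2, 1.2) after, so it travelled √(2.6² + 2.2²) ≈ 3.4 units.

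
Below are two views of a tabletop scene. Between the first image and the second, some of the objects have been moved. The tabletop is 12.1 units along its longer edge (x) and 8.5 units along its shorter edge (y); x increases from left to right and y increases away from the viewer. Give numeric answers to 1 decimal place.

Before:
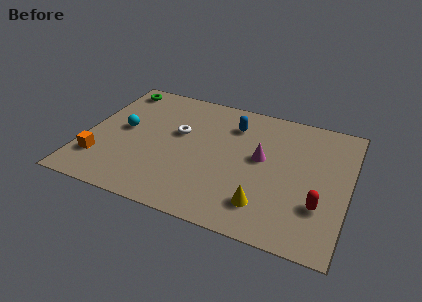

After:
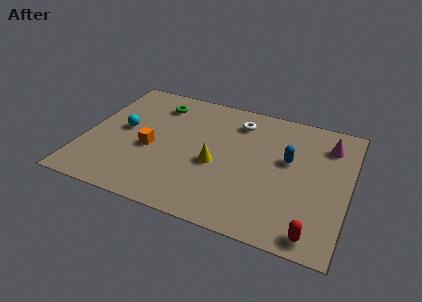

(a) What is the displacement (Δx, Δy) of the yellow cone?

(-2.4, 1.8)

The yellow cone started near (8.5, 1.8) and ended near (6.1, 3.6).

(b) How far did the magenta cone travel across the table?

3.5

From (8.1, 4.7) to (11.0, 6.6), the magenta cone covered √(2.9² + 1.9²) ≈ 3.5 units.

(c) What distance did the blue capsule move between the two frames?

3.1

The blue capsule was near (6.6, 6.5) before and (9.3, 5.0) after, so it travelled √(2.7² + 1.5²) ≈ 3.1 units.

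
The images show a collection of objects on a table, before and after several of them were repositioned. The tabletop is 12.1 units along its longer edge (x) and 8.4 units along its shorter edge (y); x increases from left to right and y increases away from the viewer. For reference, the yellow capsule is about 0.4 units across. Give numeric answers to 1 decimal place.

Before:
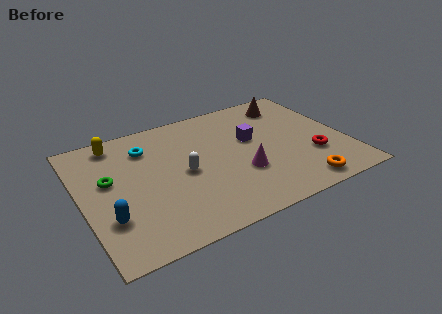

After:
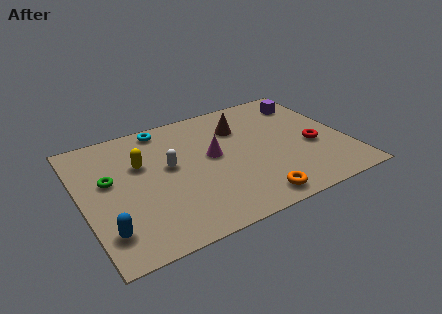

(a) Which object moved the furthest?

the purple cube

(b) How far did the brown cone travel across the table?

2.6

From (10.0, 6.9) to (7.5, 6.1), the brown cone covered √(2.5² + 0.8²) ≈ 2.6 units.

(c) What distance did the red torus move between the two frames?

0.7

The red torus was near (10.4, 2.7) before and (10.5, 3.4) after, so it travelled √(0.1² + 0.7²) ≈ 0.7 units.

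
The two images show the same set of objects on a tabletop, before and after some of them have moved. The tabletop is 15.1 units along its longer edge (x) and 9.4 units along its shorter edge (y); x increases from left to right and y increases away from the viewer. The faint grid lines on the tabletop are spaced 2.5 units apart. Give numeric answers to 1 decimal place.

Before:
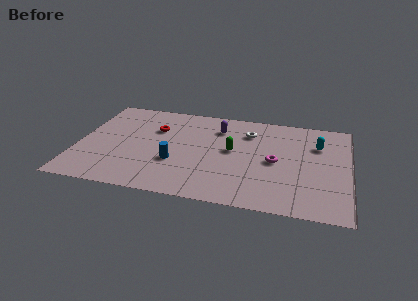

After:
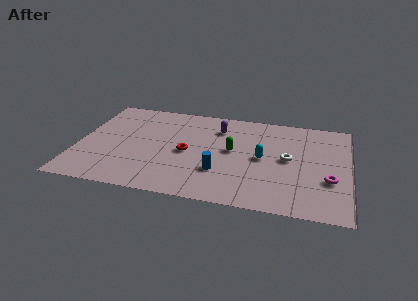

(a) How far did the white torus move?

3.2

The white torus was near (9.4, 7.1) before and (11.7, 4.9) after, so it travelled √(2.3² + 2.2²) ≈ 3.2 units.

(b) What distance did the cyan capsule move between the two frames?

3.6

From (13.3, 6.6) to (10.3, 4.7), the cyan capsule covered √(3.0² + 1.9²) ≈ 3.6 units.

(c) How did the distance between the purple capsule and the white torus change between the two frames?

+2.9

The distance was about 1.7 in the first image and 4.6 in the second, so they moved 2.9 units further apart.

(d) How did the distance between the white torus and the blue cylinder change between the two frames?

-1.2

They were about 5.4 units apart before and 4.2 after — 1.2 units closer together.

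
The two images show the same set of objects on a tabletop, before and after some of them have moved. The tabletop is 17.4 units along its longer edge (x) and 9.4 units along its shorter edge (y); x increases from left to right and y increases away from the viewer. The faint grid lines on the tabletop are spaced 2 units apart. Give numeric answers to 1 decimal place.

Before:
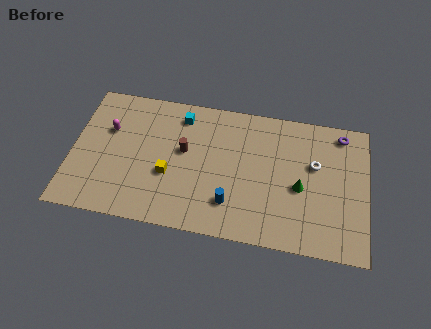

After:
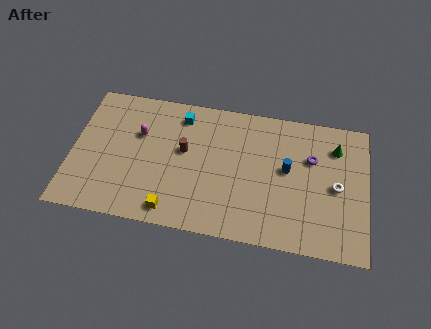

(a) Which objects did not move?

the brown cylinder and the cyan cube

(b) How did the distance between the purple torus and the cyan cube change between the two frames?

-1.5

Before: roughly 9.5 units apart; after: 8.0. That's 1.5 units closer together.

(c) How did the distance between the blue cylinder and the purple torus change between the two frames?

-6.9

They were about 8.6 units apart before and 1.7 after — 6.9 units closer together.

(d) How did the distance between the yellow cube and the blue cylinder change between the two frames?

+3.8

Before: roughly 3.9 units apart; after: 7.7. That's 3.8 units further apart.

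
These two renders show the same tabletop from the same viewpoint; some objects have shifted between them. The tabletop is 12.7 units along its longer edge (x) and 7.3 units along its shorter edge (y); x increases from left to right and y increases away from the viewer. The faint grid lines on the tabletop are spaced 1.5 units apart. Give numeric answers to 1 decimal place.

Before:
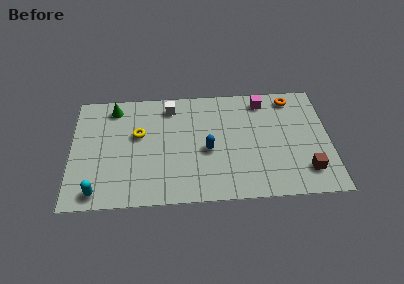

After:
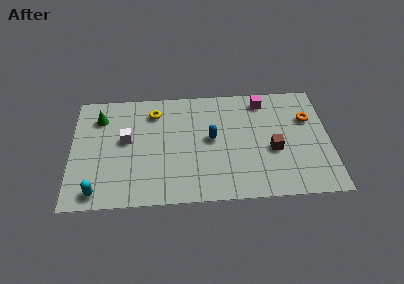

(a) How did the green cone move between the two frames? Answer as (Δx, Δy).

(-0.7, -0.6)

The green cone was at about (2.1, 6.2) and moved to about (1.4, 5.6).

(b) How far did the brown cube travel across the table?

2.1

From (11.5, 1.6) to (9.9, 3.0), the brown cube covered √(1.6² + 1.4²) ≈ 2.1 units.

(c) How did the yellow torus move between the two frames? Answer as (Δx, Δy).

(0.8, 1.4)

The yellow torus started near (3.3, 4.4) and ended near (4.1, 5.8).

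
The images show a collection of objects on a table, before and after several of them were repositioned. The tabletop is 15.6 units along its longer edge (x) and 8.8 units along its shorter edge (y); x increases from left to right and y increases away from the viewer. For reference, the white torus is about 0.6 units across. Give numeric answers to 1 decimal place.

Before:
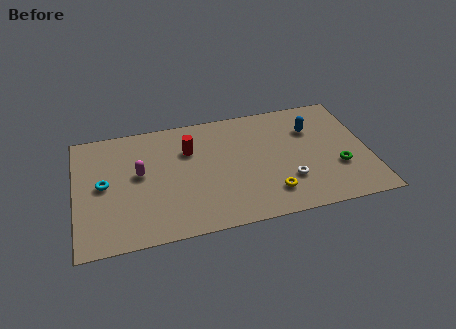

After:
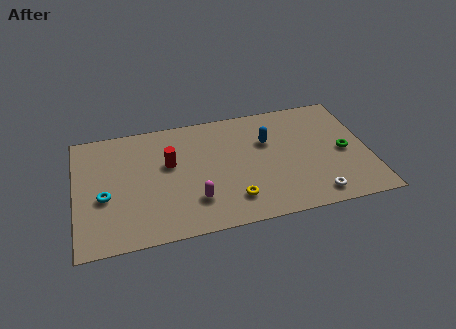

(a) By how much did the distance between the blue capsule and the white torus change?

+1.2

They were about 3.9 units apart before and 5.1 after — 1.2 units further apart.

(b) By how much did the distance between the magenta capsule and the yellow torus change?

-5.4

They were about 7.4 units apart before and 2.0 after — 5.4 units closer together.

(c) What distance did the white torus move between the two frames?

1.9

The white torus moved from about (11.2, 2.6) to (12.5, 1.2), a distance of √(1.3² + 1.4²) ≈ 1.9.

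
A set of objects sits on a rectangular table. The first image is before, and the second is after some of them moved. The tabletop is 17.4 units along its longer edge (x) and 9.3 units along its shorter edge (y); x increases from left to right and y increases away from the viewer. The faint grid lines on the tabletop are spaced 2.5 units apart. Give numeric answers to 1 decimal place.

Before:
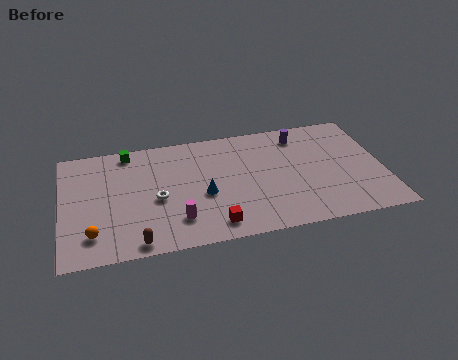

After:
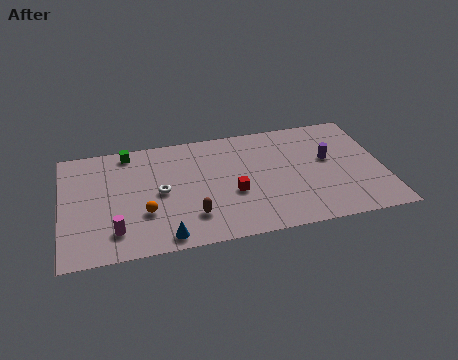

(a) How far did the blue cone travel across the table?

3.6

The blue cone moved from about (7.6, 3.9) to (5.4, 1.0), a distance of √(2.2² + 2.9²) ≈ 3.6.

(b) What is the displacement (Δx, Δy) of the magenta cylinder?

(-3.3, -0.2)

The magenta cylinder started near (6.1, 2.2) and ended near (2.8, 2.0).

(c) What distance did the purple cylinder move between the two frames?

2.7

The purple cylinder was near (13.1, 7.7) before and (14.5, 5.4) after, so it travelled √(1.4² + 2.3²) ≈ 2.7 units.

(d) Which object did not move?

the green cube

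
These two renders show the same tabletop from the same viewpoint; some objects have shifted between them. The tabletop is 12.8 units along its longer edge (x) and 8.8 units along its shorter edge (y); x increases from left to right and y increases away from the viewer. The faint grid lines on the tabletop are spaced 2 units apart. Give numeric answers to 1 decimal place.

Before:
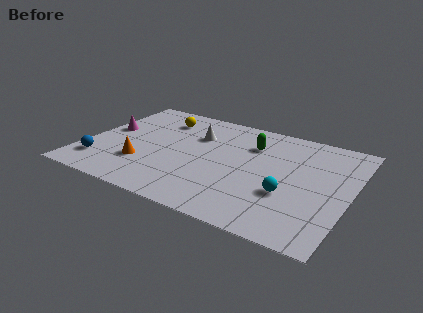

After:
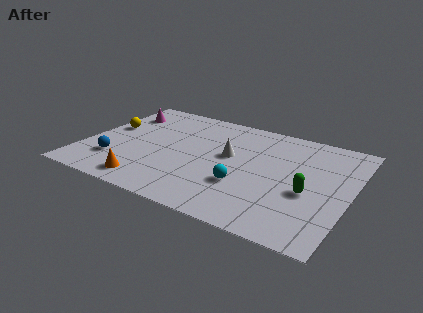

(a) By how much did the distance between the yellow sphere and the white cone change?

+3.9

The distance was about 2.1 in the first image and 6.0 in the second, so they moved 3.9 units further apart.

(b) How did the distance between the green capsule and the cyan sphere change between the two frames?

-0.9

The distance was about 4.0 in the first image and 3.1 in the second, so they moved 0.9 units closer together.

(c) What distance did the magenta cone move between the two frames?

1.8

From (0.9, 4.9) to (1.2, 6.7), the magenta cone covered √(0.3² + 1.8²) ≈ 1.8 units.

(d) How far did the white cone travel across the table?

2.1

From (5.1, 6.1) to (6.9, 5.0), the white cone covered √(1.8² + 1.1²) ≈ 2.1 units.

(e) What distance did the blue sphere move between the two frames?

0.8

The blue sphere was near (1.0, 1.9) before and (1.7, 2.3) after, so it travelled √(0.7² + 0.4²) ≈ 0.8 units.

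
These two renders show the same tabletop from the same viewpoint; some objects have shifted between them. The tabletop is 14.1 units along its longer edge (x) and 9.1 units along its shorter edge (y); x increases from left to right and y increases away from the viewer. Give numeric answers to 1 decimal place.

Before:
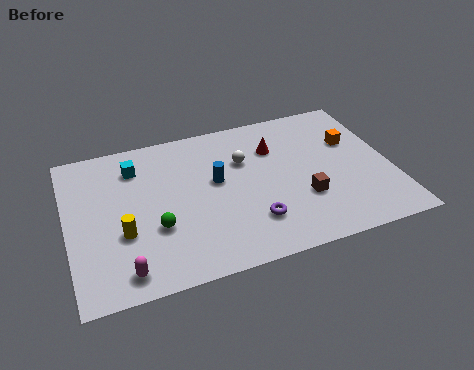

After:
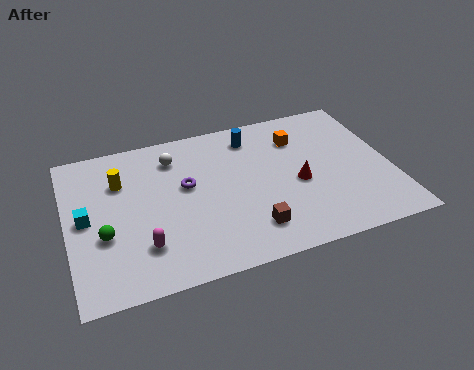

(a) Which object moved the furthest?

the purple torus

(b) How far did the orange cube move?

2.5

The orange cube was near (12.6, 5.9) before and (10.3, 6.8) after, so it travelled √(2.3² + 0.9²) ≈ 2.5 units.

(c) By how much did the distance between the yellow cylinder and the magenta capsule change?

+2.1

The distance was about 2.1 in the first image and 4.2 in the second, so they moved 2.1 units further apart.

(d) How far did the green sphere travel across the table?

2.2

The green sphere moved from about (3.7, 3.2) to (1.5, 3.4), a distance of √(2.2² + 0.2²) ≈ 2.2.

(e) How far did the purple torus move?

4.0

The purple torus moved from about (7.8, 2.3) to (5.2, 5.3), a distance of √(2.6² + 3.0²) ≈ 4.0.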